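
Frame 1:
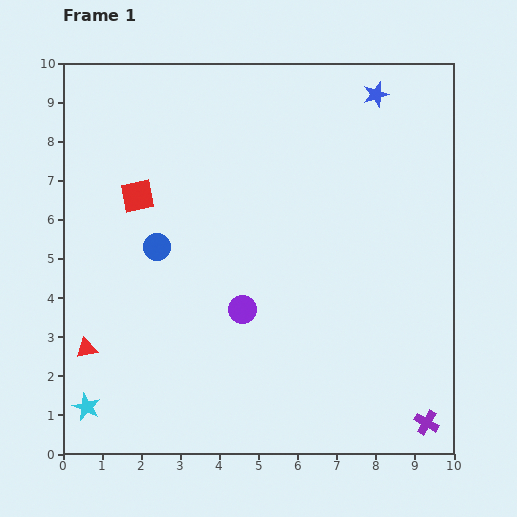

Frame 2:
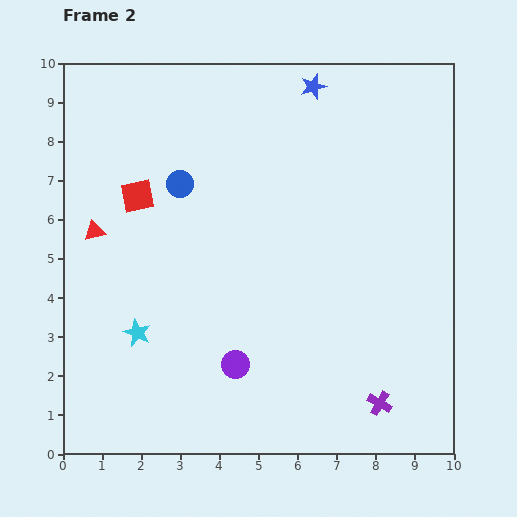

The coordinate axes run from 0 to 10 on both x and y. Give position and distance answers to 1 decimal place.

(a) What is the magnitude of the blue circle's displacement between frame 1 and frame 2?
1.7

The blue circle moved from (2.4, 5.3) to (3.0, 6.9), a distance of √(0.6² + 1.6²) ≈ 1.7.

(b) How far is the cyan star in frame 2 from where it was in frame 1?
2.3

The cyan star moved from (0.6, 1.2) to (1.9, 3.1), a distance of √(1.3² + 1.9²) ≈ 2.3.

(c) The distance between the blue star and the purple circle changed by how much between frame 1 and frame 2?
+0.9

Distance in frame 1: 6.5. Distance in frame 2: 7.4.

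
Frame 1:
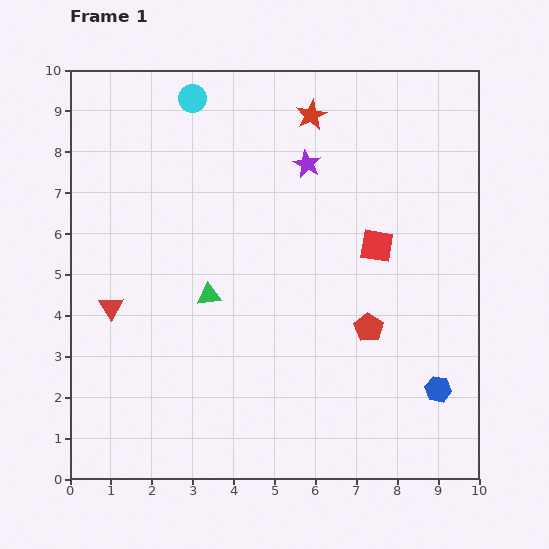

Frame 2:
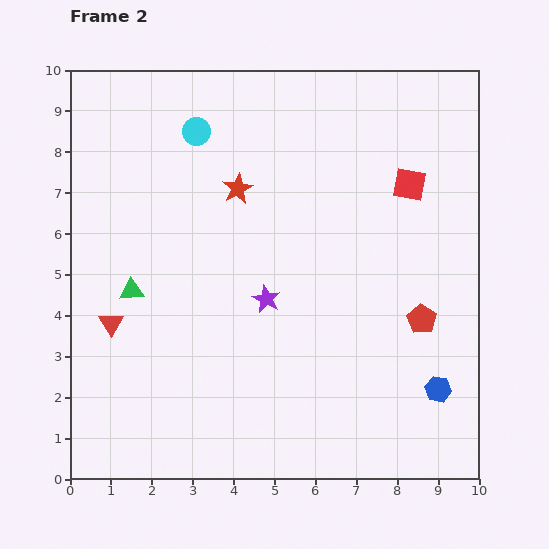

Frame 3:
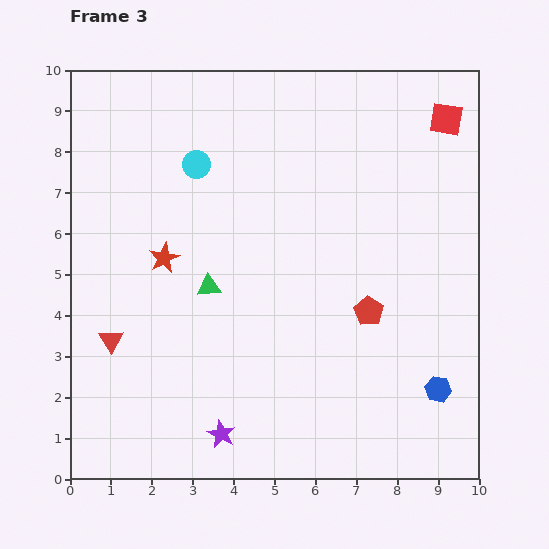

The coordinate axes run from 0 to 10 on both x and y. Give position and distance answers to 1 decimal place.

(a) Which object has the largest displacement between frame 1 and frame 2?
the purple star

(moved 3.4; next 2.5)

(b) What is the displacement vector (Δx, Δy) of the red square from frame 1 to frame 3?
(1.7, 3.1)

The red square was at (7.5, 5.7) in frame 1 and (9.2, 8.8) in frame 3.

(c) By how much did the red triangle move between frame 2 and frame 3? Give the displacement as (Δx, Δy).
(0.0, -0.4)

The red triangle was at (1.0, 3.8) in frame 2 and (1.0, 3.4) in frame 3.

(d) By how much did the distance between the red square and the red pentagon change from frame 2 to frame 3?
+1.8

Distance in frame 2: 3.3. Distance in frame 3: 5.1.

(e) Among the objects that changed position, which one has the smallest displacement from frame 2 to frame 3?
the red triangle

(moved 0.4)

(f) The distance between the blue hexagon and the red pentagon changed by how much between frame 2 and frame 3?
+0.8

Distance in frame 2: 1.7. Distance in frame 3: 2.5.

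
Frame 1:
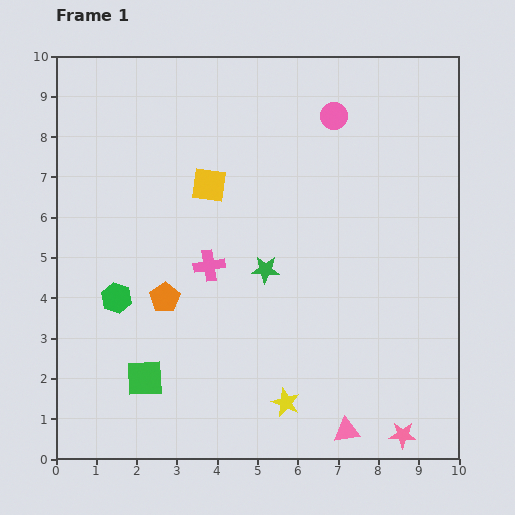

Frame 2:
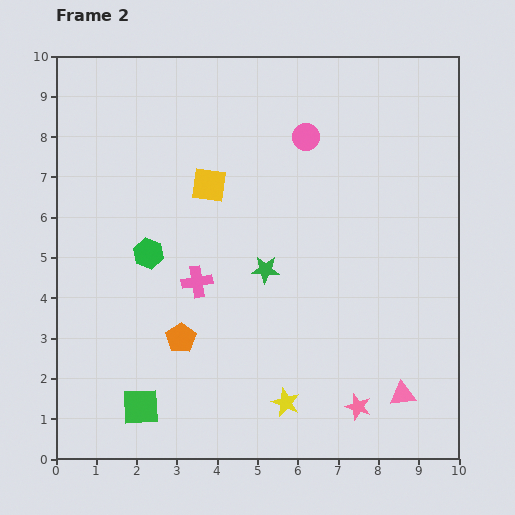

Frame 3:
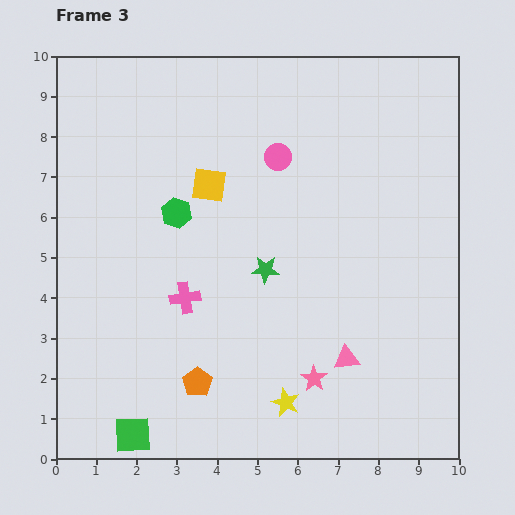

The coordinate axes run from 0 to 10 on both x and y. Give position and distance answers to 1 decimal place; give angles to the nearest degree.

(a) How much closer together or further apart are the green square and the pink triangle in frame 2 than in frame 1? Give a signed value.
+1.3

Distance in frame 1: 5.2. Distance in frame 2: 6.5.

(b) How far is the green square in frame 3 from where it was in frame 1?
1.4

The green square moved from (2.2, 2.0) to (1.9, 0.6), a distance of √(0.3² + 1.4²) ≈ 1.4.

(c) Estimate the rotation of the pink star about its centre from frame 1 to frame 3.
31° clockwise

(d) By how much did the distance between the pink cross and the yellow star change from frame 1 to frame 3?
-0.3

Distance in frame 1: 3.9. Distance in frame 3: 3.6.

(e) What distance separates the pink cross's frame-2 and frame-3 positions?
0.5

The pink cross moved from (3.5, 4.4) to (3.2, 4.0), a distance of √(0.3² + 0.4²) ≈ 0.5.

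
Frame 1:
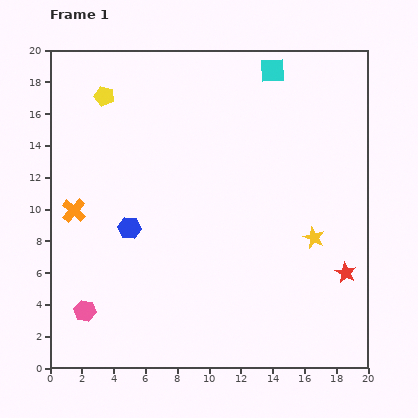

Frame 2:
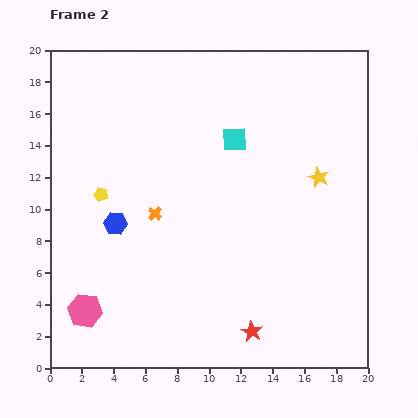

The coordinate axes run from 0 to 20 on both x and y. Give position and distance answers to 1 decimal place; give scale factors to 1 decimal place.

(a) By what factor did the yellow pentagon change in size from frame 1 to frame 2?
0.7×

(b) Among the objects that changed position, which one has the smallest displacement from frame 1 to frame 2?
the blue hexagon

(moved 0.9)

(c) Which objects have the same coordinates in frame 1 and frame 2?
the pink hexagon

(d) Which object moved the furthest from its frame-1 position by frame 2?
the red star

(moved 7.0; next 6.2)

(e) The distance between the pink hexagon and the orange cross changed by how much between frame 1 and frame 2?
+1.2

Distance in frame 1: 6.3. Distance in frame 2: 7.5.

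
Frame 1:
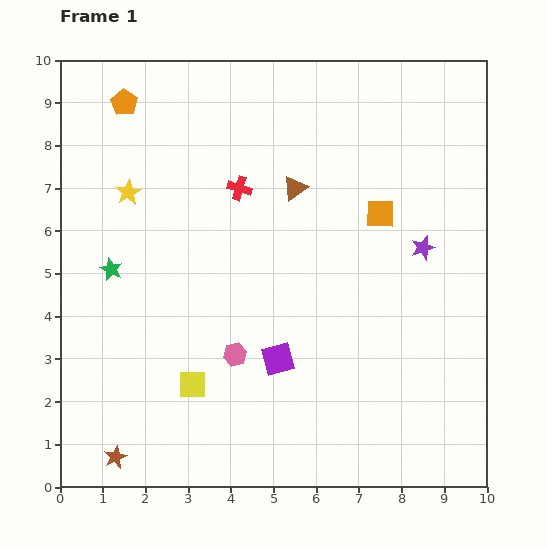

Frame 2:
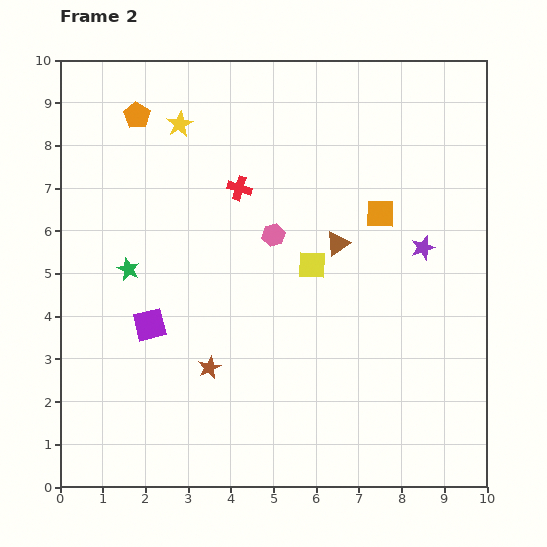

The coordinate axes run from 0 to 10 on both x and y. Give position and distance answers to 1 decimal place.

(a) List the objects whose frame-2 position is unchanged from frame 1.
the red cross, the purple star, the orange square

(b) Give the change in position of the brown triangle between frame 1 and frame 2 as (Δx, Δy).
(1.0, -1.3)

The brown triangle was at (5.5, 7.0) in frame 1 and (6.5, 5.7) in frame 2.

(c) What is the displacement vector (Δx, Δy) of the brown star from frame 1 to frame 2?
(2.2, 2.1)

The brown star was at (1.3, 0.7) in frame 1 and (3.5, 2.8) in frame 2.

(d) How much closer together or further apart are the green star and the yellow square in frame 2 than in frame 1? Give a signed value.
+1.0

Distance in frame 1: 3.3. Distance in frame 2: 4.3.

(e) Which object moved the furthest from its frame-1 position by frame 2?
the yellow square

(moved 4.0; next 3.1)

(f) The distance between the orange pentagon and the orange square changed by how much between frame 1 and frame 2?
-0.4

Distance in frame 1: 6.5. Distance in frame 2: 6.1.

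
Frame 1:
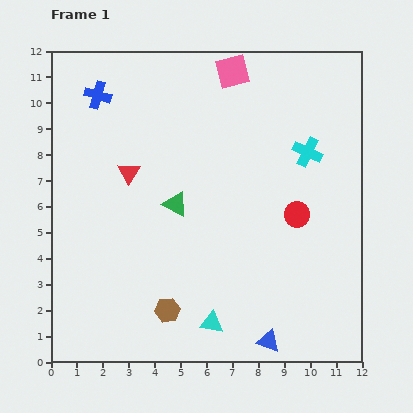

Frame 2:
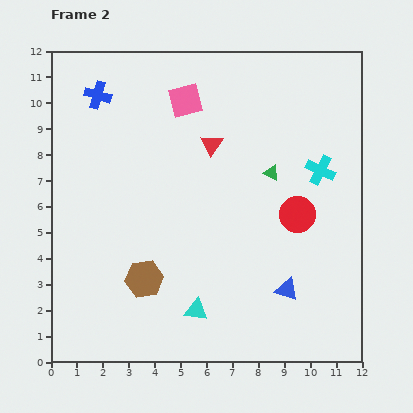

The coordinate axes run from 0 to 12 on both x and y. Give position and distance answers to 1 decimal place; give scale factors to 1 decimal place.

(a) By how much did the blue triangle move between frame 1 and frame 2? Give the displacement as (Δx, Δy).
(0.7, 2.0)

The blue triangle was at (8.4, 0.8) in frame 1 and (9.1, 2.8) in frame 2.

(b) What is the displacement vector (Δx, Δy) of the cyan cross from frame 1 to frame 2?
(0.5, -0.7)

The cyan cross was at (9.9, 8.1) in frame 1 and (10.4, 7.4) in frame 2.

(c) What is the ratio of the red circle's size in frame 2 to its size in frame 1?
1.4×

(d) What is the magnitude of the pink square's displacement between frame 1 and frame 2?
2.1

The pink square moved from (7.0, 11.2) to (5.2, 10.1), a distance of √(1.8² + 1.1²) ≈ 2.1.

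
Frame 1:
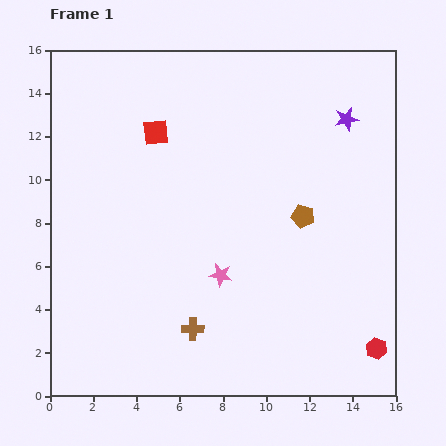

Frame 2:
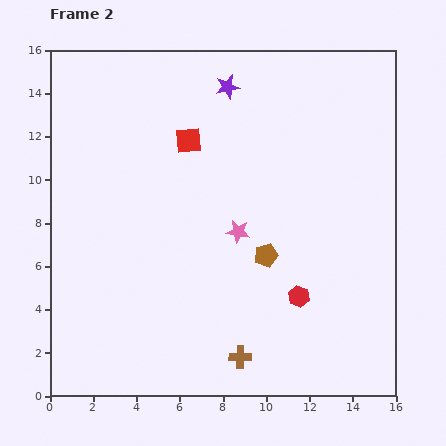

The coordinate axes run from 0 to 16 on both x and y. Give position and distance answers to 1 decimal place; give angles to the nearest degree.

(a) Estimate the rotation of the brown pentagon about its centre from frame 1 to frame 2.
30° counter-clockwise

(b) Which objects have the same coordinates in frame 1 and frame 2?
none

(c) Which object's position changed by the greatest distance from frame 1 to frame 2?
the purple star

(moved 5.7; next 4.3)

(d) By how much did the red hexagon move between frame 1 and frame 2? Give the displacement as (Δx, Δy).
(-3.6, 2.4)

The red hexagon was at (15.1, 2.2) in frame 1 and (11.5, 4.6) in frame 2.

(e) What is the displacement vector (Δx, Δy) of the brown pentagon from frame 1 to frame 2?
(-1.7, -1.8)

The brown pentagon was at (11.7, 8.3) in frame 1 and (10.0, 6.5) in frame 2.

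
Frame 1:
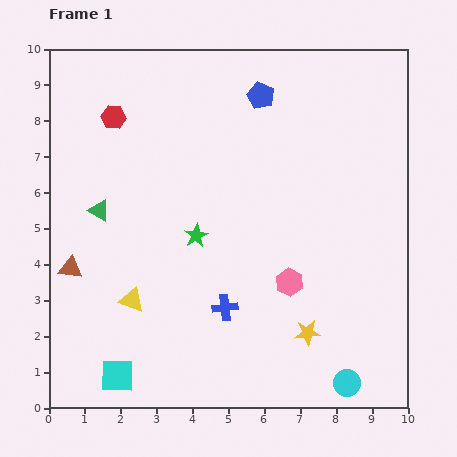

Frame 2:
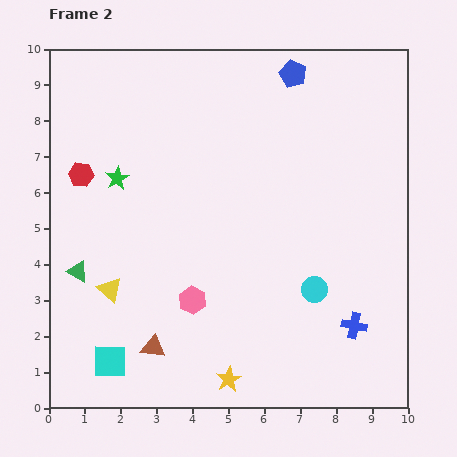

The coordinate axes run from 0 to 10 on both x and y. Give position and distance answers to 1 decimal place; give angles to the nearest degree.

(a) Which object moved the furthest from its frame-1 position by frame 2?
the blue cross

(moved 3.6; next 3.2)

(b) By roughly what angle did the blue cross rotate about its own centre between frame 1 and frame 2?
17° clockwise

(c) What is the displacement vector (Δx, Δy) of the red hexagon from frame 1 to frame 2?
(-0.9, -1.6)

The red hexagon was at (1.8, 8.1) in frame 1 and (0.9, 6.5) in frame 2.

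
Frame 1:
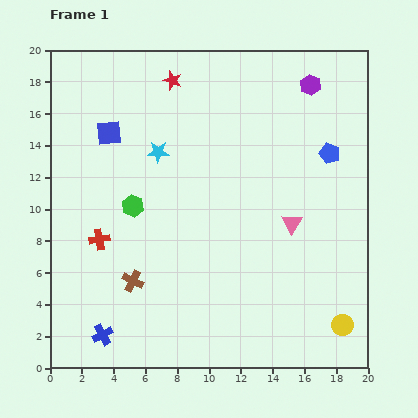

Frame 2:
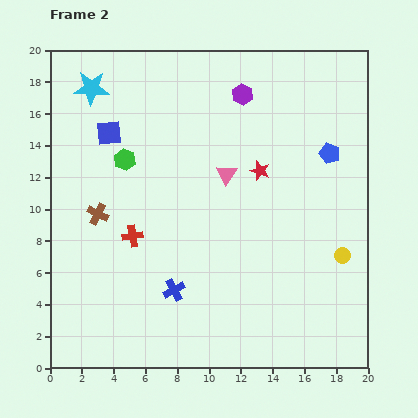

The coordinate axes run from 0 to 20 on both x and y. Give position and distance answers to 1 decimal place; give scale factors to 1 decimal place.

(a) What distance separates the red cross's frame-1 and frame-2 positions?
2.1

The red cross moved from (3.1, 8.1) to (5.2, 8.3), a distance of √(2.1² + 0.2²) ≈ 2.1.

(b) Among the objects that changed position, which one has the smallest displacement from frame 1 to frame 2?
the red cross

(moved 2.1)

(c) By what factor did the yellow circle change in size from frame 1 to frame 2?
0.8×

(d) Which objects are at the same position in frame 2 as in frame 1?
the blue square, the blue pentagon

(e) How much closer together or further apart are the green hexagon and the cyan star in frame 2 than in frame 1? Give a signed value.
+1.2

Distance in frame 1: 3.8. Distance in frame 2: 5.0.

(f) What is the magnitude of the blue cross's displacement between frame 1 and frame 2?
5.3

The blue cross moved from (3.3, 2.1) to (7.8, 4.9), a distance of √(4.5² + 2.8²) ≈ 5.3.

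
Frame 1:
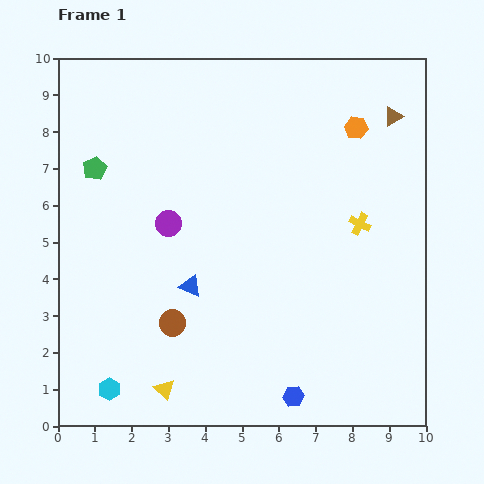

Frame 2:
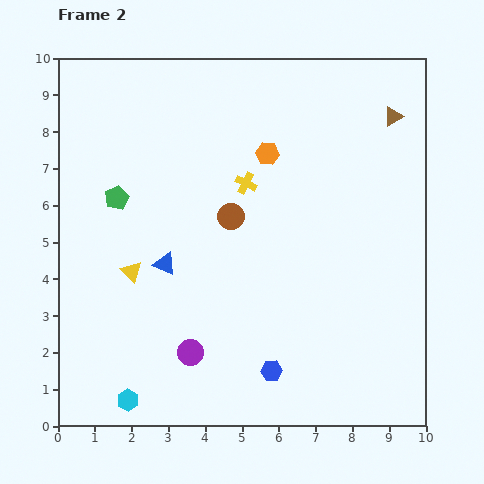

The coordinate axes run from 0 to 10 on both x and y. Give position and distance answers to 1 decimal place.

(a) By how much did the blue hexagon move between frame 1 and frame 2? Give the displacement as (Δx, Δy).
(-0.6, 0.7)

The blue hexagon was at (6.4, 0.8) in frame 1 and (5.8, 1.5) in frame 2.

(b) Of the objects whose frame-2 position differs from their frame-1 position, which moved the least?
the cyan hexagon

(moved 0.6)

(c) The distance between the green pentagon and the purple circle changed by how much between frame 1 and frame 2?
+2.2

Distance in frame 1: 2.5. Distance in frame 2: 4.7.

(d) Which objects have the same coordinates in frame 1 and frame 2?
the brown triangle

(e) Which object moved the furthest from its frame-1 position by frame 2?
the purple circle

(moved 3.6; next 3.3)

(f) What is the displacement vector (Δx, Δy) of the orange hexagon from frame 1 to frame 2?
(-2.4, -0.7)

The orange hexagon was at (8.1, 8.1) in frame 1 and (5.7, 7.4) in frame 2.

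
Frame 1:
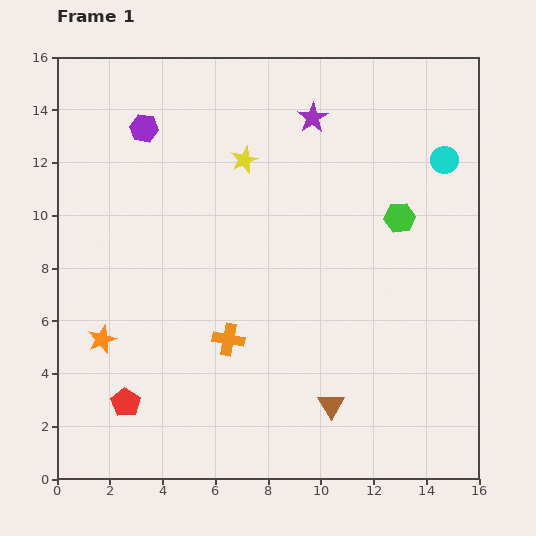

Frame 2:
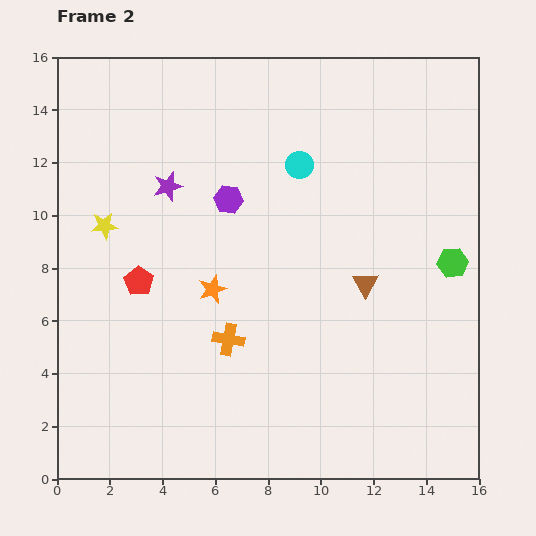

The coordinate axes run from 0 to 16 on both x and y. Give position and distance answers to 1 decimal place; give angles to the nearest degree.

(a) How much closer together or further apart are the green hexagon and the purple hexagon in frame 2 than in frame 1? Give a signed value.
-1.5

Distance in frame 1: 10.3. Distance in frame 2: 8.8.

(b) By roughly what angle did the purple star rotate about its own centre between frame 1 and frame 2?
17° clockwise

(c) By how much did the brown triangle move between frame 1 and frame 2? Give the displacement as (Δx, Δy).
(1.3, 4.6)

The brown triangle was at (10.4, 2.8) in frame 1 and (11.7, 7.4) in frame 2.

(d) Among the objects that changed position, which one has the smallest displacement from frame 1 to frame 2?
the green hexagon

(moved 2.6)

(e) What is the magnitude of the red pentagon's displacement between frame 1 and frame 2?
4.6

The red pentagon moved from (2.6, 2.9) to (3.1, 7.5), a distance of √(0.5² + 4.6²) ≈ 4.6.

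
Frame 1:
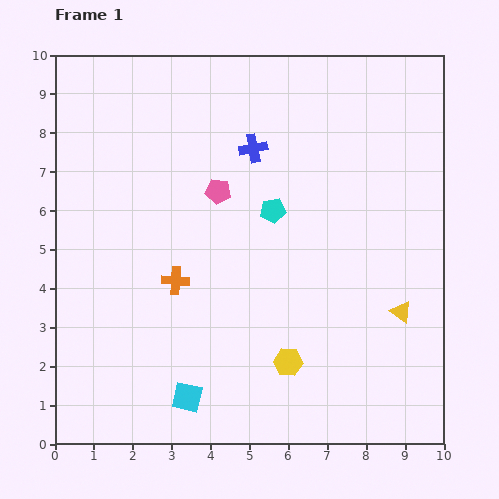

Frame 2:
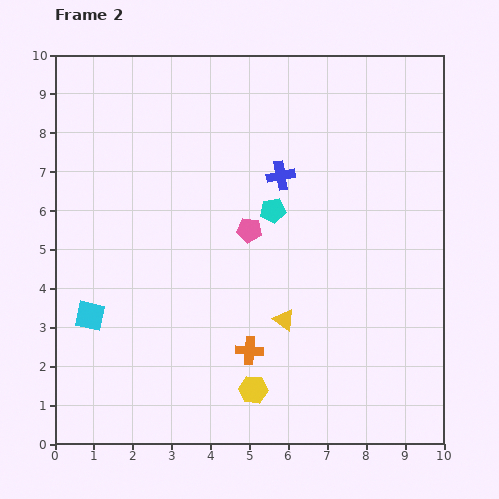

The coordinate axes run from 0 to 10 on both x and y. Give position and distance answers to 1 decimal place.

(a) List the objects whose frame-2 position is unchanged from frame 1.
the cyan pentagon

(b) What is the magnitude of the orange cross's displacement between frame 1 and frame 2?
2.6

The orange cross moved from (3.1, 4.2) to (5.0, 2.4), a distance of √(1.9² + 1.8²) ≈ 2.6.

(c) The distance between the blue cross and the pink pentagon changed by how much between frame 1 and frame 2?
+0.2

Distance in frame 1: 1.4. Distance in frame 2: 1.6.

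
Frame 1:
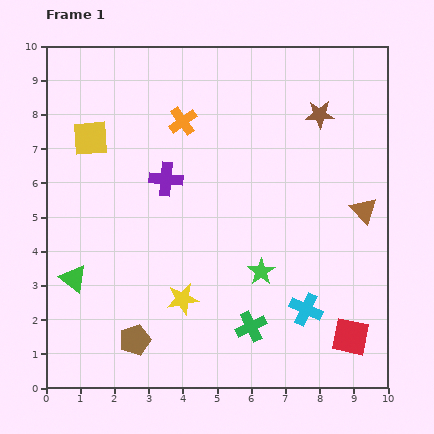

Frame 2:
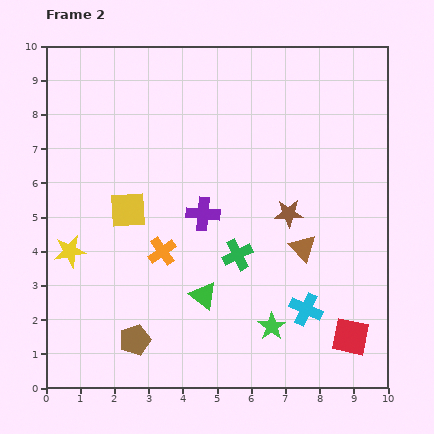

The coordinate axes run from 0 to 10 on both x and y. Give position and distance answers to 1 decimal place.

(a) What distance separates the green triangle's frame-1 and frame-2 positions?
3.8

The green triangle moved from (0.8, 3.2) to (4.6, 2.7), a distance of √(3.8² + 0.5²) ≈ 3.8.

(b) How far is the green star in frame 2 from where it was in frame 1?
1.6

The green star moved from (6.3, 3.4) to (6.6, 1.8), a distance of √(0.3² + 1.6²) ≈ 1.6.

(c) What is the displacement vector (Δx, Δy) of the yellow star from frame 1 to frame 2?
(-3.3, 1.4)

The yellow star was at (4.0, 2.6) in frame 1 and (0.7, 4.0) in frame 2.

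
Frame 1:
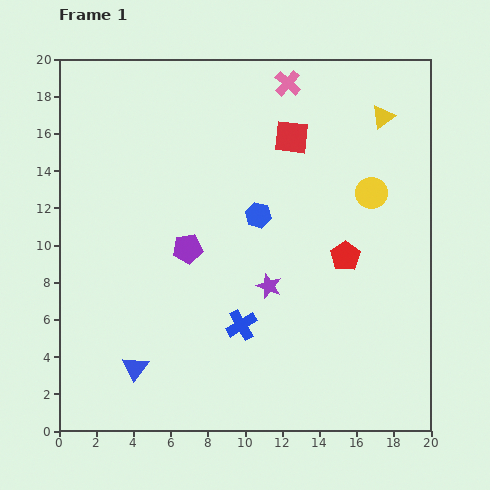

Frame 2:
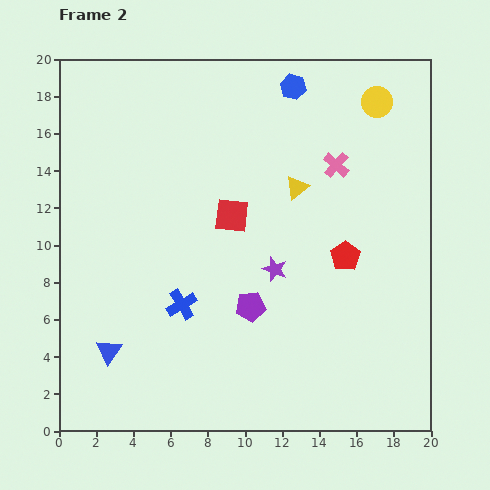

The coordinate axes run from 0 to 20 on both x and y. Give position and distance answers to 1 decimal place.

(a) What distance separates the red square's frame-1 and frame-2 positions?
5.3

The red square moved from (12.5, 15.8) to (9.3, 11.6), a distance of √(3.2² + 4.2²) ≈ 5.3.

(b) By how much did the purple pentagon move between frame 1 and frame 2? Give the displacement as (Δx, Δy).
(3.4, -3.1)

The purple pentagon was at (6.9, 9.8) in frame 1 and (10.3, 6.7) in frame 2.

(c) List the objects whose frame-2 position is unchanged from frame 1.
the red pentagon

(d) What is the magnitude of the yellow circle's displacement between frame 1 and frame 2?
4.9

The yellow circle moved from (16.8, 12.8) to (17.1, 17.7), a distance of √(0.3² + 4.9²) ≈ 4.9.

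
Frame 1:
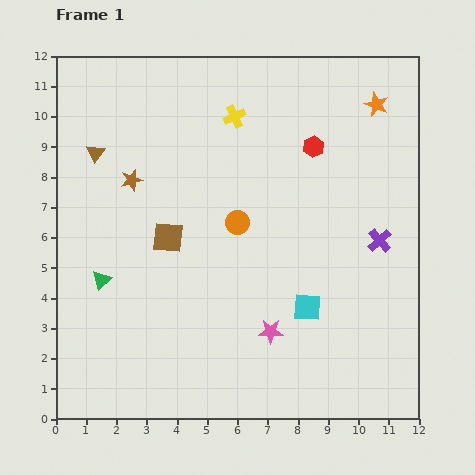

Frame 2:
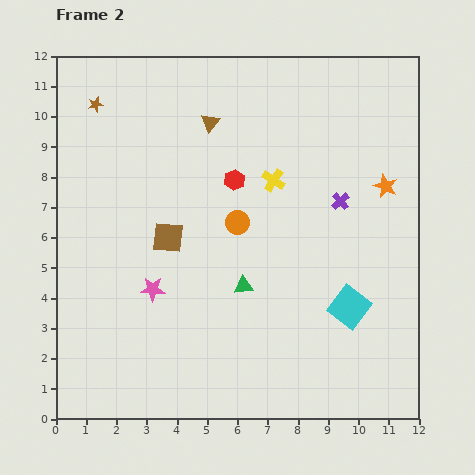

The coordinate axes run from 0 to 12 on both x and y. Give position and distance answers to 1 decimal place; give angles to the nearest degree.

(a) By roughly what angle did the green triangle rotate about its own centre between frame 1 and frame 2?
40° clockwise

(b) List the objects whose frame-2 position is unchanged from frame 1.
the orange circle, the brown square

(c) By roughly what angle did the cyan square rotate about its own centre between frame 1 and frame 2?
33° clockwise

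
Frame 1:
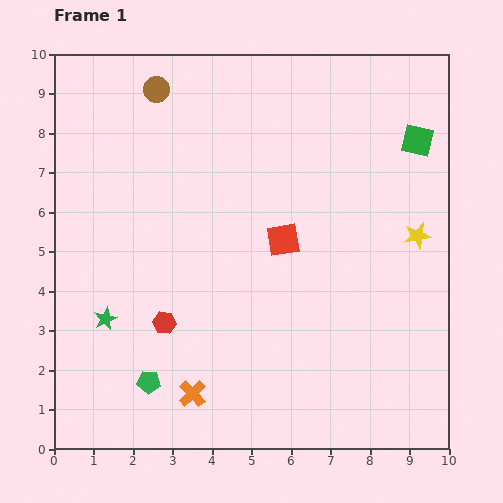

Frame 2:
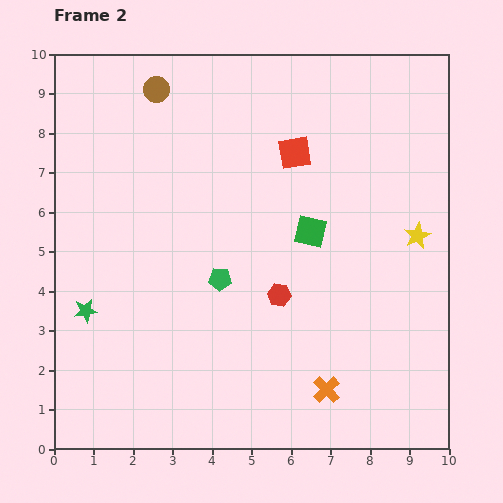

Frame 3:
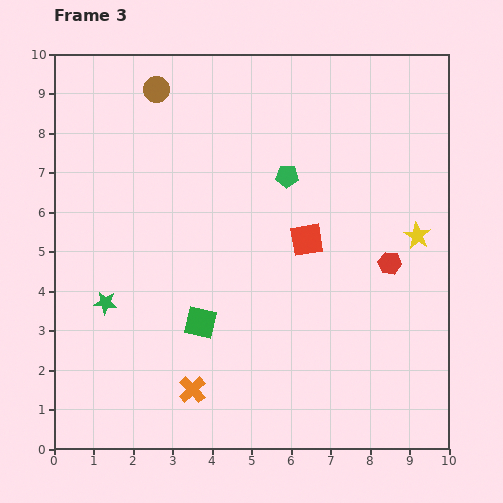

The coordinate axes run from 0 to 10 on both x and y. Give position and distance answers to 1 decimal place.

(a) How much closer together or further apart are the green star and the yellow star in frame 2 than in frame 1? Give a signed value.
+0.4

Distance in frame 1: 8.2. Distance in frame 2: 8.6.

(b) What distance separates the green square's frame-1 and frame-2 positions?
3.5

The green square moved from (9.2, 7.8) to (6.5, 5.5), a distance of √(2.7² + 2.3²) ≈ 3.5.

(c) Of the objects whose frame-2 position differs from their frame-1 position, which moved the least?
the green star

(moved 0.5)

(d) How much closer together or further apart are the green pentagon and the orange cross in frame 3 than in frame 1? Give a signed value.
+4.8

Distance in frame 1: 1.1. Distance in frame 3: 5.9.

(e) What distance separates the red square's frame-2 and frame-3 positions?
2.2

The red square moved from (6.1, 7.5) to (6.4, 5.3), a distance of √(0.3² + 2.2²) ≈ 2.2.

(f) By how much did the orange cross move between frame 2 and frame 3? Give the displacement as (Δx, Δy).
(-3.4, 0.0)

The orange cross was at (6.9, 1.5) in frame 2 and (3.5, 1.5) in frame 3.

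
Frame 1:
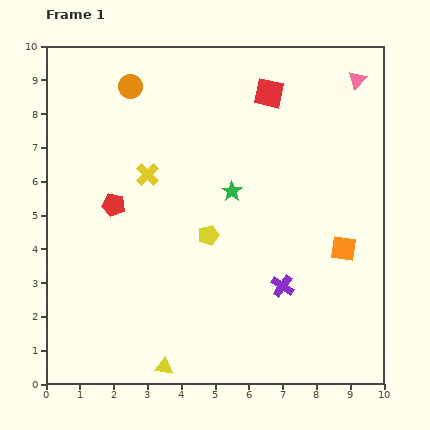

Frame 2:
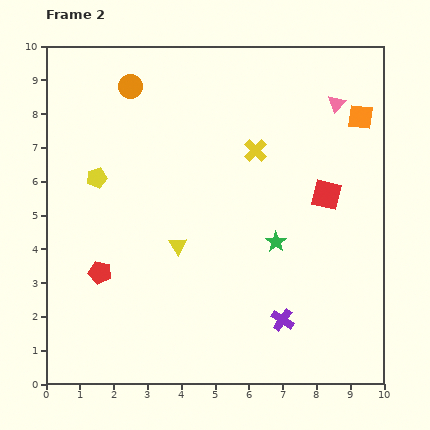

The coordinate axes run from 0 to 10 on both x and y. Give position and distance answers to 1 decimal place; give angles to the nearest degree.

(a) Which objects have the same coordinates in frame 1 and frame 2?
the orange circle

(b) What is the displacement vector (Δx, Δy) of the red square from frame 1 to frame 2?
(1.7, -3.0)

The red square was at (6.6, 8.6) in frame 1 and (8.3, 5.6) in frame 2.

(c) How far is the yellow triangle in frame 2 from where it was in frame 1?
3.6

The yellow triangle moved from (3.5, 0.5) to (3.9, 4.1), a distance of √(0.4² + 3.6²) ≈ 3.6.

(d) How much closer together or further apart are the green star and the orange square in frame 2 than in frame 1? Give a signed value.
+0.8

Distance in frame 1: 3.7. Distance in frame 2: 4.5.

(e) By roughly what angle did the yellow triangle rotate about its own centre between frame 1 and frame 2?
46° clockwise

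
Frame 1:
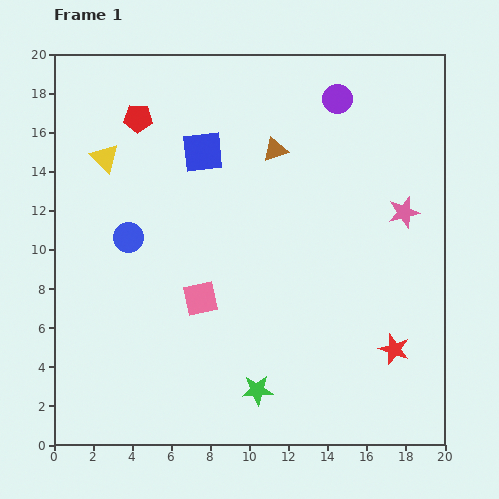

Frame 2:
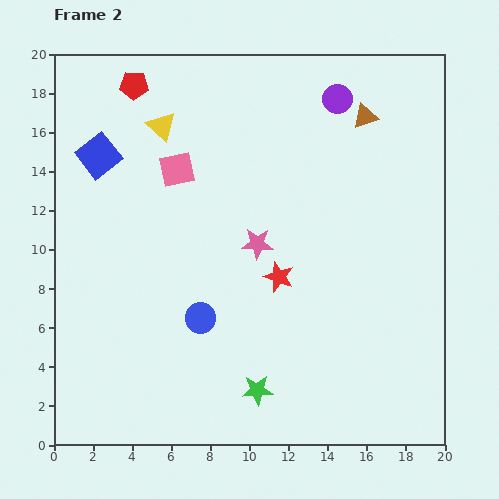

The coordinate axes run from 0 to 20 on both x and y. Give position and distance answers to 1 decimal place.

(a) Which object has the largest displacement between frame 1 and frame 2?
the pink star

(moved 7.7; next 7.0)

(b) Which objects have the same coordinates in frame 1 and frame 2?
the green star, the purple circle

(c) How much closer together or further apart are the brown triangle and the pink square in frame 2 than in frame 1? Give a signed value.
+1.5

Distance in frame 1: 8.5. Distance in frame 2: 10.0.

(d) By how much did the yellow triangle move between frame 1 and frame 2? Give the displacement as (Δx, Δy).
(2.9, 1.6)

The yellow triangle was at (2.6, 14.7) in frame 1 and (5.5, 16.3) in frame 2.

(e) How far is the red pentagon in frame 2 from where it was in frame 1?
1.7

The red pentagon moved from (4.3, 16.7) to (4.1, 18.4), a distance of √(0.2² + 1.7²) ≈ 1.7.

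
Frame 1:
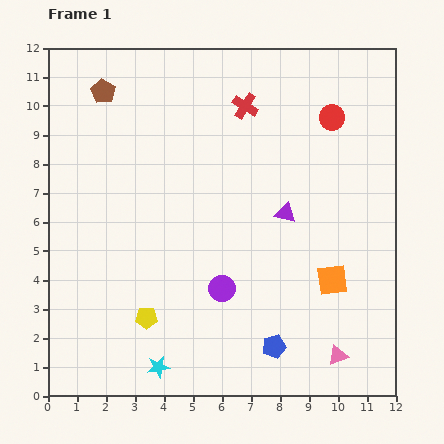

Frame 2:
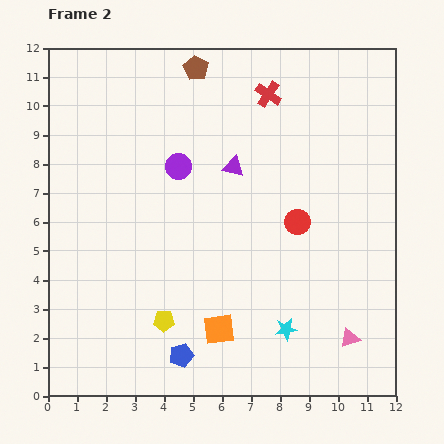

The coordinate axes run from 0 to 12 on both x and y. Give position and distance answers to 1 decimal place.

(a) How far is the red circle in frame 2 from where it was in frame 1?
3.8

The red circle moved from (9.8, 9.6) to (8.6, 6.0), a distance of √(1.2² + 3.6²) ≈ 3.8.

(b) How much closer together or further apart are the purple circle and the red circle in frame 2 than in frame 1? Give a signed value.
-2.5

Distance in frame 1: 7.0. Distance in frame 2: 4.5.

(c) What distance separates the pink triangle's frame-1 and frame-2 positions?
0.7

The pink triangle moved from (10.0, 1.4) to (10.4, 2.0), a distance of √(0.4² + 0.6²) ≈ 0.7.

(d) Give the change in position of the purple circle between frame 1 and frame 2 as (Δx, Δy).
(-1.5, 4.2)

The purple circle was at (6.0, 3.7) in frame 1 and (4.5, 7.9) in frame 2.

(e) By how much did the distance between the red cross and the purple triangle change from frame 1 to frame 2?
-1.2

Distance in frame 1: 4.0. Distance in frame 2: 2.8.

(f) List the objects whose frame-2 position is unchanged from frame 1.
none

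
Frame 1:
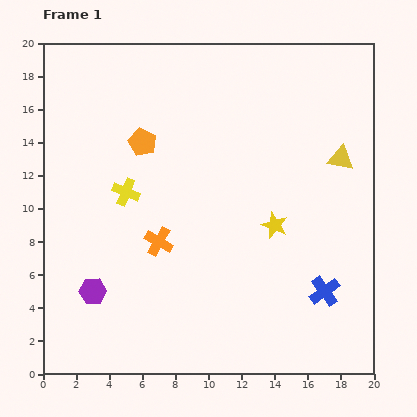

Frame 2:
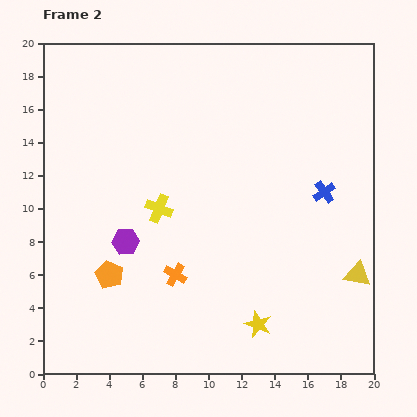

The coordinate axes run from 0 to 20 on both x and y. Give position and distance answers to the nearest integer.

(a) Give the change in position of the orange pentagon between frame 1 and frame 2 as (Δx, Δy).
(-2, -8)

The orange pentagon was at (6, 14) in frame 1 and (4, 6) in frame 2.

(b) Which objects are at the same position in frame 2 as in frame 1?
none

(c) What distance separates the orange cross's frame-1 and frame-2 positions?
2

The orange cross moved from (7, 8) to (8, 6), a distance of √(1² + 2²) ≈ 2.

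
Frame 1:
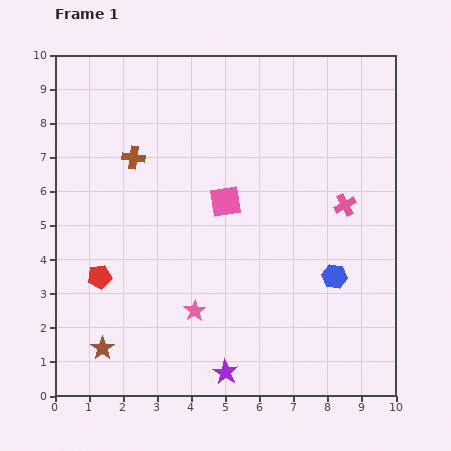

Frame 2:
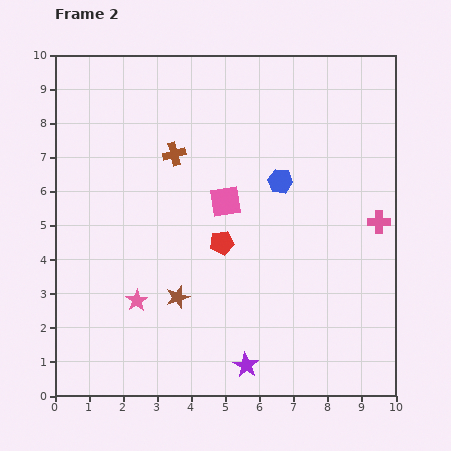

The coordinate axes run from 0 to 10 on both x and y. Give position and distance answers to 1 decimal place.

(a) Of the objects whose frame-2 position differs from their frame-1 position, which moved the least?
the purple star

(moved 0.6)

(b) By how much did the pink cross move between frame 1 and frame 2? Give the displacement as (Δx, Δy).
(1.0, -0.5)

The pink cross was at (8.5, 5.6) in frame 1 and (9.5, 5.1) in frame 2.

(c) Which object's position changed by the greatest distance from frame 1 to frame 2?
the red pentagon

(moved 3.7; next 3.2)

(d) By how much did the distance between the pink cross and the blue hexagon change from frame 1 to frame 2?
+1.0

Distance in frame 1: 2.1. Distance in frame 2: 3.1.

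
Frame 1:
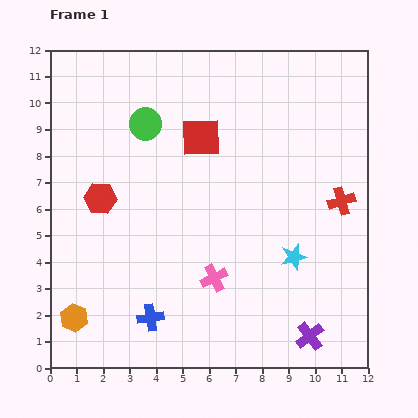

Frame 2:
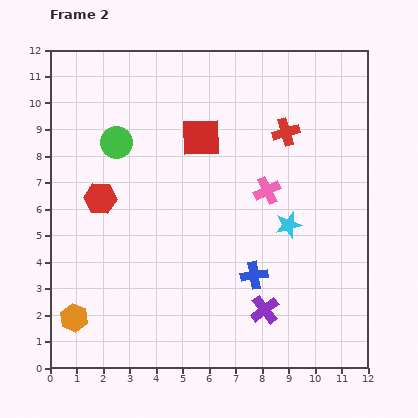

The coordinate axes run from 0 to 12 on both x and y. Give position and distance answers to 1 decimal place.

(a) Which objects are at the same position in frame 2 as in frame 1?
the red hexagon, the red square, the orange hexagon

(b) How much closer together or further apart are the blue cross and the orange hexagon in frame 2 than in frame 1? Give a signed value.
+4.1

Distance in frame 1: 2.9. Distance in frame 2: 7.0.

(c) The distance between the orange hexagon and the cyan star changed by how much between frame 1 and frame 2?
+0.2

Distance in frame 1: 8.6. Distance in frame 2: 8.8.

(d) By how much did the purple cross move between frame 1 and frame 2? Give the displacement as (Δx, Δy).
(-1.7, 1.0)

The purple cross was at (9.8, 1.2) in frame 1 and (8.1, 2.2) in frame 2.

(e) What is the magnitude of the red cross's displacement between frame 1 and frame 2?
3.3

The red cross moved from (11.0, 6.3) to (8.9, 8.9), a distance of √(2.1² + 2.6²) ≈ 3.3.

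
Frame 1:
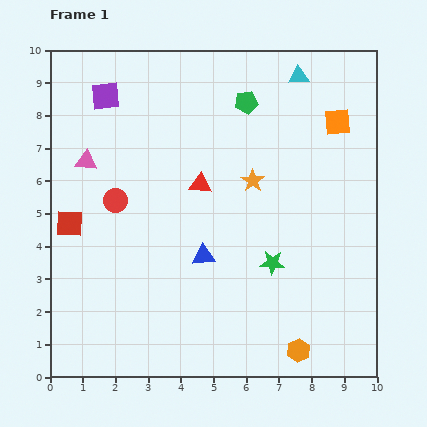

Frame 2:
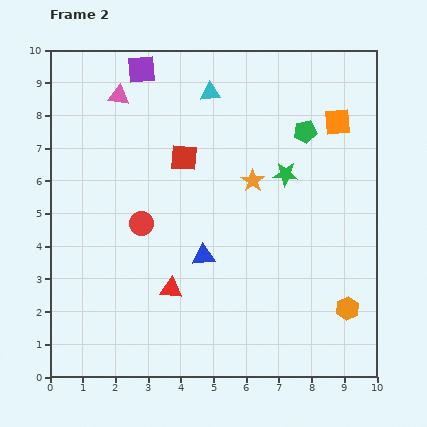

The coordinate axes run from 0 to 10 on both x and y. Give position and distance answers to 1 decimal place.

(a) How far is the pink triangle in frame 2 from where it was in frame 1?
2.2

The pink triangle moved from (1.1, 6.6) to (2.1, 8.6), a distance of √(1.0² + 2.0²) ≈ 2.2.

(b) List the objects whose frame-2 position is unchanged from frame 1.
the orange star, the blue triangle, the orange square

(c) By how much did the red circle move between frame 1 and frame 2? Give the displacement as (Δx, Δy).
(0.8, -0.7)

The red circle was at (2.0, 5.4) in frame 1 and (2.8, 4.7) in frame 2.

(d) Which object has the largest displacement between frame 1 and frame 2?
the red square

(moved 4.0; next 3.3)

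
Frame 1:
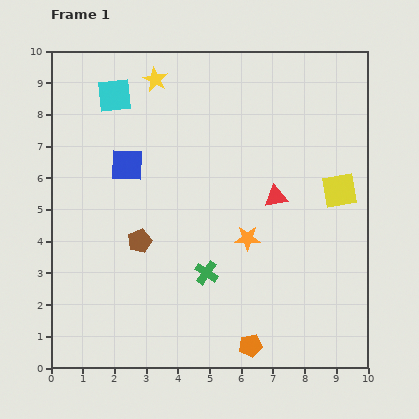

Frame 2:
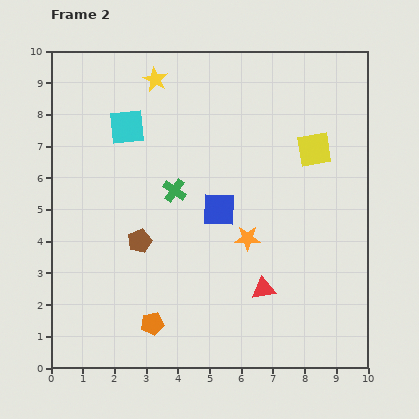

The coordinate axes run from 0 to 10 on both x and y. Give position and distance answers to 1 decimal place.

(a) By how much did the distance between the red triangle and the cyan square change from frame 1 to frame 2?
+0.7

Distance in frame 1: 6.0. Distance in frame 2: 6.7.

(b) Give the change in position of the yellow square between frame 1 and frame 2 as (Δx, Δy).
(-0.8, 1.3)

The yellow square was at (9.1, 5.6) in frame 1 and (8.3, 6.9) in frame 2.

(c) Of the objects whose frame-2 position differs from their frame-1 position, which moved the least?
the cyan square

(moved 1.1)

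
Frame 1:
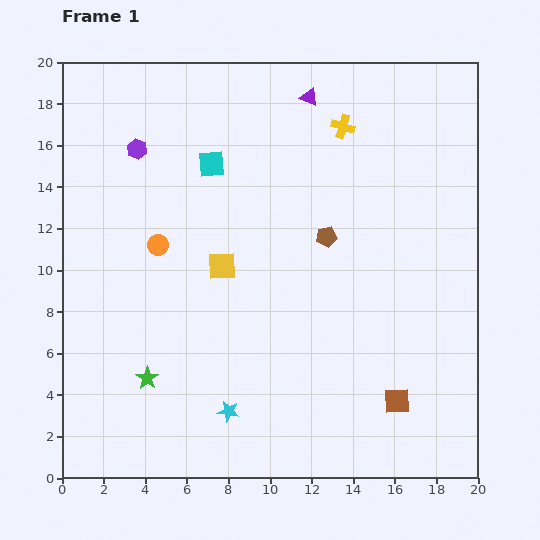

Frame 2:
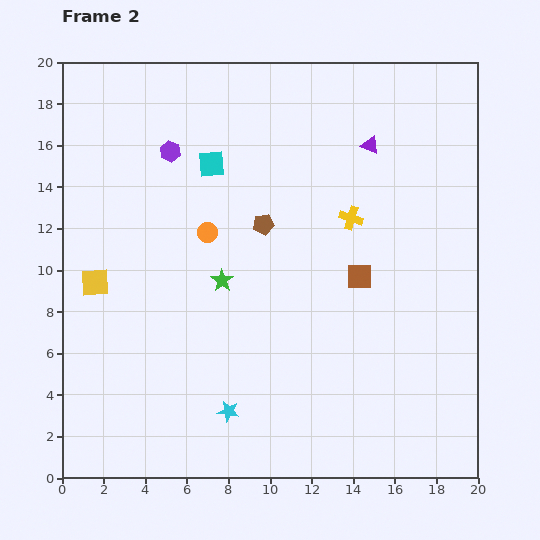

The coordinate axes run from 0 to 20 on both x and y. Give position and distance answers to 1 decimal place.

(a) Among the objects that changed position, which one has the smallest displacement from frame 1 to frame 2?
the purple hexagon

(moved 1.6)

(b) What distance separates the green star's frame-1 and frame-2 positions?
5.9

The green star moved from (4.1, 4.8) to (7.7, 9.5), a distance of √(3.6² + 4.7²) ≈ 5.9.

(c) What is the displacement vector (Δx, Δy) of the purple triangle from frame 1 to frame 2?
(2.9, -2.3)

The purple triangle was at (11.9, 18.3) in frame 1 and (14.8, 16.0) in frame 2.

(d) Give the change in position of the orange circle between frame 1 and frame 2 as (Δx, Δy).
(2.4, 0.6)

The orange circle was at (4.6, 11.2) in frame 1 and (7.0, 11.8) in frame 2.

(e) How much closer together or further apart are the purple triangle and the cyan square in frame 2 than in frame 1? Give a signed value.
+2.0

Distance in frame 1: 5.7. Distance in frame 2: 7.7.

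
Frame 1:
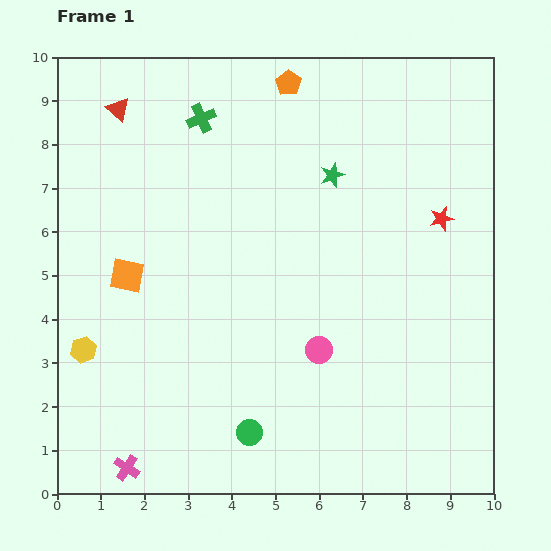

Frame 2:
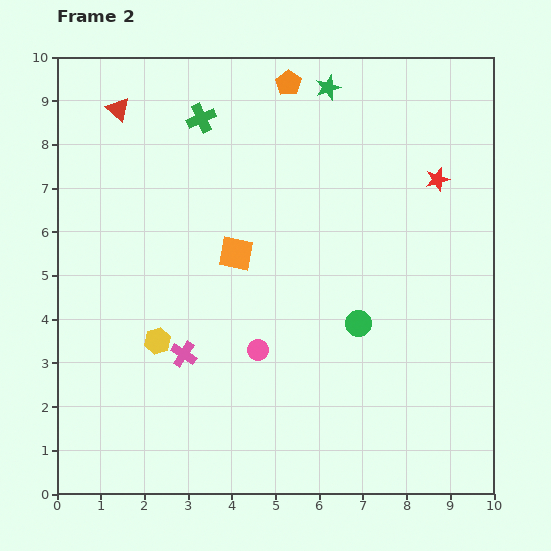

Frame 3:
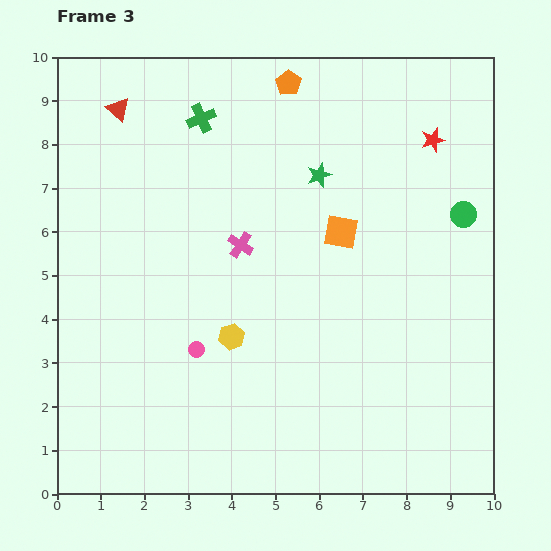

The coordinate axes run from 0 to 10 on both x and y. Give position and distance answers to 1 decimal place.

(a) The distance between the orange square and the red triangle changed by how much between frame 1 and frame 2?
+0.5

Distance in frame 1: 3.8. Distance in frame 2: 4.3.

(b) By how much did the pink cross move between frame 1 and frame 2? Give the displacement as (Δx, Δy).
(1.3, 2.6)

The pink cross was at (1.6, 0.6) in frame 1 and (2.9, 3.2) in frame 2.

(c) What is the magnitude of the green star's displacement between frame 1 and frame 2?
2.0

The green star moved from (6.3, 7.3) to (6.2, 9.3), a distance of √(0.1² + 2.0²) ≈ 2.0.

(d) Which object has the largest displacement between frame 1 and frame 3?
the green circle

(moved 7.0; next 5.7)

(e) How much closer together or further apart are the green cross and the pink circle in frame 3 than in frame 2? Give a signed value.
-0.2

Distance in frame 2: 5.5. Distance in frame 3: 5.3.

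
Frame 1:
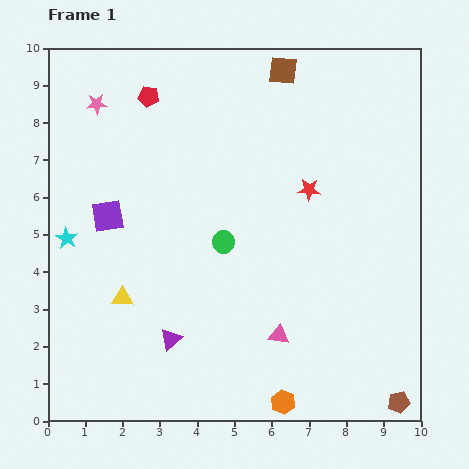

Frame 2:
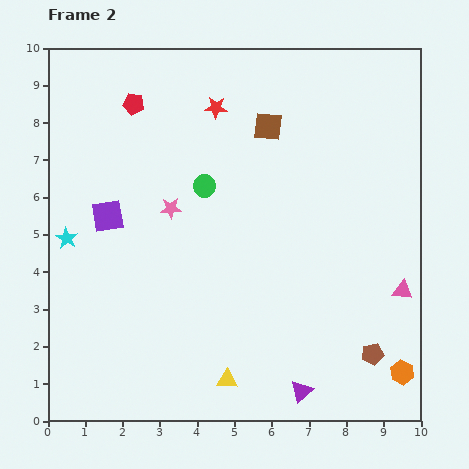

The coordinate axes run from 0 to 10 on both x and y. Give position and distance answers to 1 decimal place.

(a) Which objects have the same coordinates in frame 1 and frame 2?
the purple square, the cyan star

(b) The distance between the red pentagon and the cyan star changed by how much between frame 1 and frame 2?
-0.4

Distance in frame 1: 4.4. Distance in frame 2: 4.0.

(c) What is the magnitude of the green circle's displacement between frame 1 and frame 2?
1.6

The green circle moved from (4.7, 4.8) to (4.2, 6.3), a distance of √(0.5² + 1.5²) ≈ 1.6.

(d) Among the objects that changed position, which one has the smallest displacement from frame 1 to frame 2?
the red pentagon

(moved 0.4)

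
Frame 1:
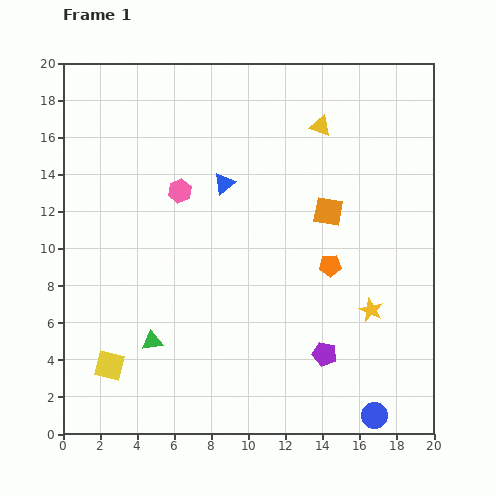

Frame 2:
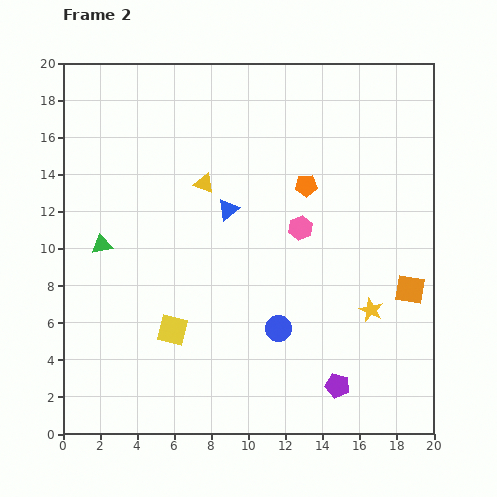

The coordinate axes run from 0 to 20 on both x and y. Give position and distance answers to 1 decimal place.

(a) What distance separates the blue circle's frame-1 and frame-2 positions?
7.0

The blue circle moved from (16.8, 1.0) to (11.6, 5.7), a distance of √(5.2² + 4.7²) ≈ 7.0.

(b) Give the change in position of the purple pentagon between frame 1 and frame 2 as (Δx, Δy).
(0.7, -1.7)

The purple pentagon was at (14.1, 4.3) in frame 1 and (14.8, 2.6) in frame 2.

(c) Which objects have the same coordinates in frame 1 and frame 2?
the yellow star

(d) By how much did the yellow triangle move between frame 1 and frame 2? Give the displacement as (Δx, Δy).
(-6.3, -3.1)

The yellow triangle was at (13.9, 16.6) in frame 1 and (7.6, 13.5) in frame 2.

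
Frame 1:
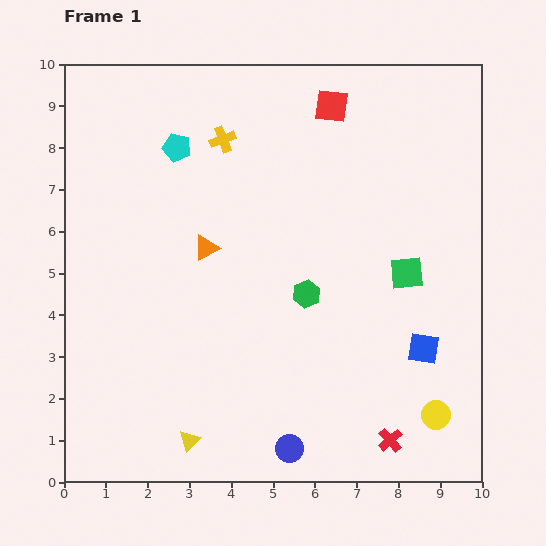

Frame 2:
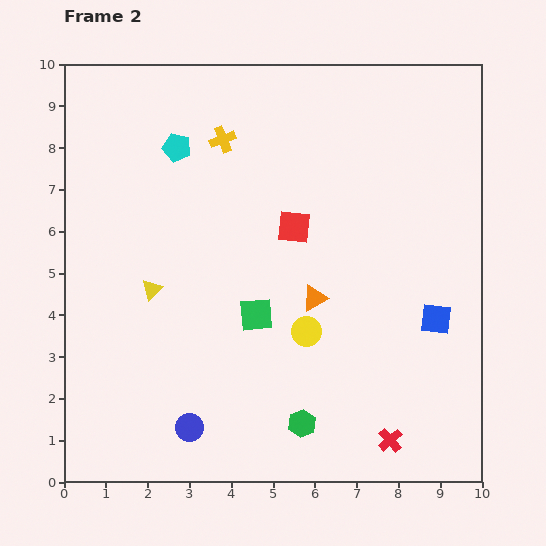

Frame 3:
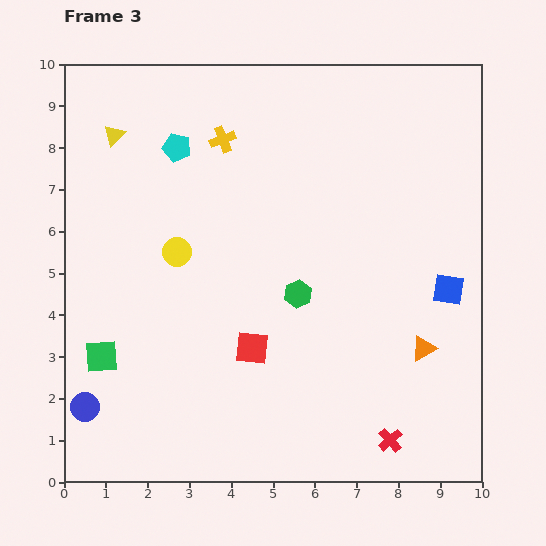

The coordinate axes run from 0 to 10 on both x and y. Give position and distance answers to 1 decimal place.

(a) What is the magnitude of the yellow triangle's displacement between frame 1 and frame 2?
3.7

The yellow triangle moved from (3.0, 1.0) to (2.1, 4.6), a distance of √(0.9² + 3.6²) ≈ 3.7.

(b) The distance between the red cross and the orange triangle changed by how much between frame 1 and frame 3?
-4.1

Distance in frame 1: 6.4. Distance in frame 3: 2.3.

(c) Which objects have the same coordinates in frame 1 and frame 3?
the cyan pentagon, the red cross, the yellow cross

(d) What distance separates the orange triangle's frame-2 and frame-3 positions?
2.9

The orange triangle moved from (6.0, 4.4) to (8.6, 3.2), a distance of √(2.6² + 1.2²) ≈ 2.9.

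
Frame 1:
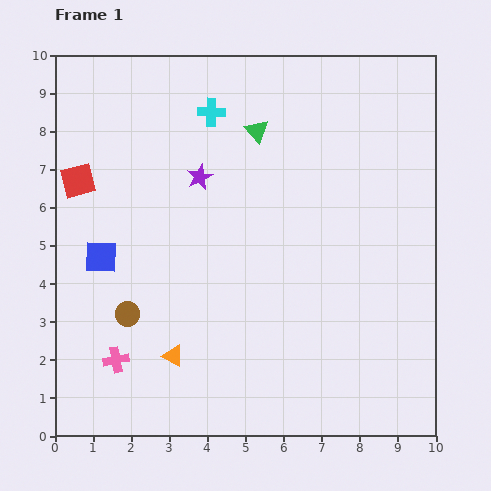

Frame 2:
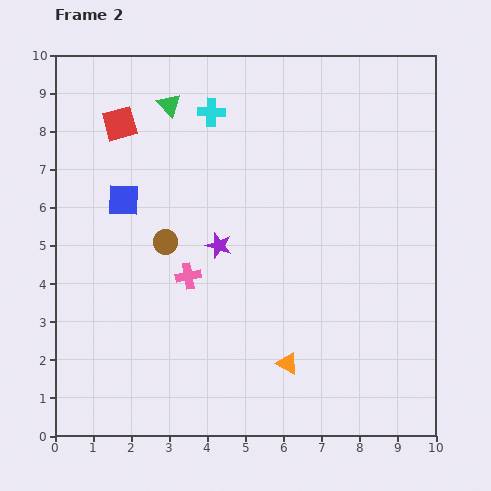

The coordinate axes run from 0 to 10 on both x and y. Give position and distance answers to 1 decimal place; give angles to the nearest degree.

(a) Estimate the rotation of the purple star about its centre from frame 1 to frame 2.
29° counter-clockwise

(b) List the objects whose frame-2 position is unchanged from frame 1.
the cyan cross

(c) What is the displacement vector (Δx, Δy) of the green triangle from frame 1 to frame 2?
(-2.3, 0.7)

The green triangle was at (5.3, 8.0) in frame 1 and (3.0, 8.7) in frame 2.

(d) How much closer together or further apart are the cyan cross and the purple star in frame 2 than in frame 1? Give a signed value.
+1.8

Distance in frame 1: 1.7. Distance in frame 2: 3.5.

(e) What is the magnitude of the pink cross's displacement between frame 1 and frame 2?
2.9

The pink cross moved from (1.6, 2.0) to (3.5, 4.2), a distance of √(1.9² + 2.2²) ≈ 2.9.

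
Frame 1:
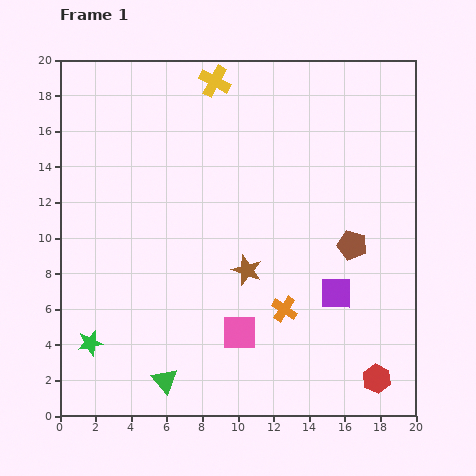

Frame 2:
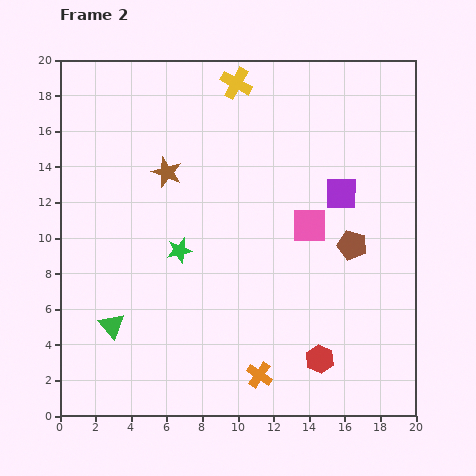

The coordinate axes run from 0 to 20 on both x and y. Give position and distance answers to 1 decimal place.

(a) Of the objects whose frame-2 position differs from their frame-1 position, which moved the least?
the yellow cross

(moved 1.2)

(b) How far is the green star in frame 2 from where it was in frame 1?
7.2

The green star moved from (1.7, 4.1) to (6.7, 9.3), a distance of √(5.0² + 5.2²) ≈ 7.2.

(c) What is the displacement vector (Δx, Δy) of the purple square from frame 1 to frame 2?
(0.3, 5.6)

The purple square was at (15.5, 6.9) in frame 1 and (15.8, 12.5) in frame 2.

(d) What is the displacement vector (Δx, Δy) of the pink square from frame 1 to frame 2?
(3.9, 6.0)

The pink square was at (10.1, 4.7) in frame 1 and (14.0, 10.7) in frame 2.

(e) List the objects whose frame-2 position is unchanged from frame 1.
the brown pentagon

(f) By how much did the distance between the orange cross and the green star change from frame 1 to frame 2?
-2.8

Distance in frame 1: 11.1. Distance in frame 2: 8.3.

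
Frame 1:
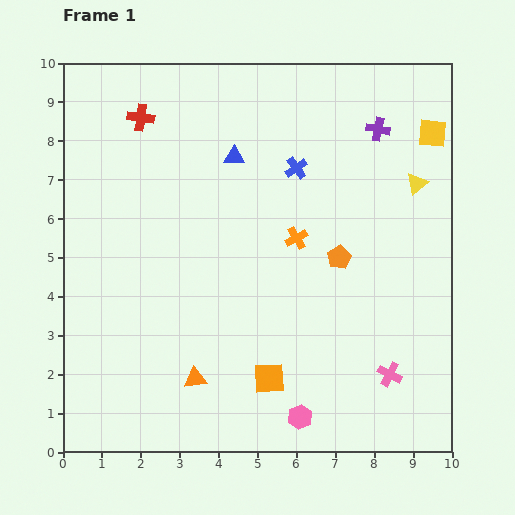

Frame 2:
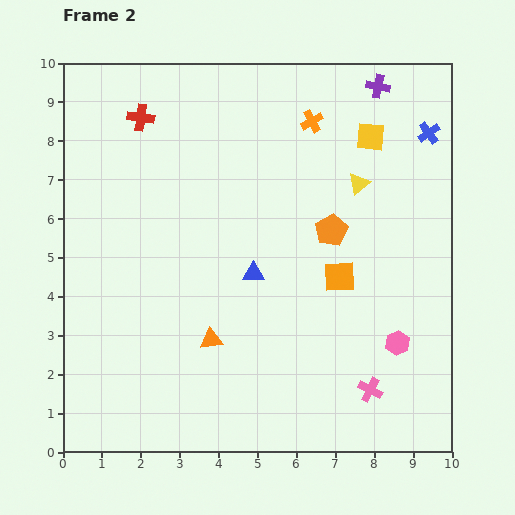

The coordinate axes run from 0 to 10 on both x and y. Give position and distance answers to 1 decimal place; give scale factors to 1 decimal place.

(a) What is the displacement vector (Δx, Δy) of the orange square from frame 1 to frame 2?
(1.8, 2.6)

The orange square was at (5.3, 1.9) in frame 1 and (7.1, 4.5) in frame 2.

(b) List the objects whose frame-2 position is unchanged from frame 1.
the red cross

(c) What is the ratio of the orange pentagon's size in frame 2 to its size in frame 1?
1.3×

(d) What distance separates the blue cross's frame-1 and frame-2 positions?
3.5

The blue cross moved from (6.0, 7.3) to (9.4, 8.2), a distance of √(3.4² + 0.9²) ≈ 3.5.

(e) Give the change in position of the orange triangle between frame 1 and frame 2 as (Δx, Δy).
(0.4, 1.0)

The orange triangle was at (3.4, 1.9) in frame 1 and (3.8, 2.9) in frame 2.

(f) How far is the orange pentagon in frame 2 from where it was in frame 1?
0.7

The orange pentagon moved from (7.1, 5.0) to (6.9, 5.7), a distance of √(0.2² + 0.7²) ≈ 0.7.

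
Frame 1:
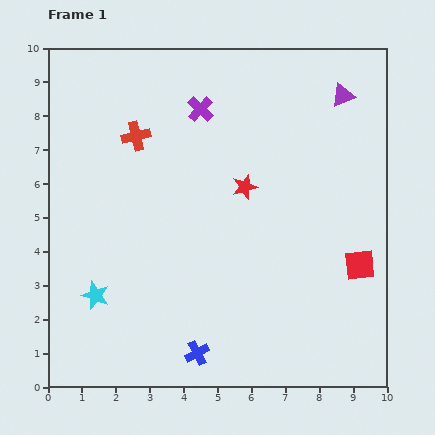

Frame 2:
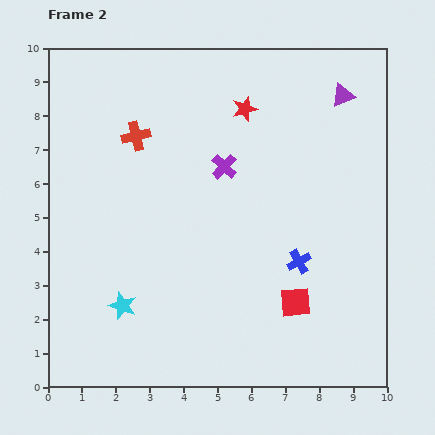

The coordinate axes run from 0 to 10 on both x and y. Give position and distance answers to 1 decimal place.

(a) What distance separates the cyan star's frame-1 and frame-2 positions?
0.9

The cyan star moved from (1.4, 2.7) to (2.2, 2.4), a distance of √(0.8² + 0.3²) ≈ 0.9.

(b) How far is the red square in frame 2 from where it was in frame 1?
2.2

The red square moved from (9.2, 3.6) to (7.3, 2.5), a distance of √(1.9² + 1.1²) ≈ 2.2.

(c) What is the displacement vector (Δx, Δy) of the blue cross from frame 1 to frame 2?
(3.0, 2.7)

The blue cross was at (4.4, 1.0) in frame 1 and (7.4, 3.7) in frame 2.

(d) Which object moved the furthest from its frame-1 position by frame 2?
the blue cross

(moved 4.0; next 2.3)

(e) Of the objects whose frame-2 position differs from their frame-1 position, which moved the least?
the cyan star

(moved 0.9)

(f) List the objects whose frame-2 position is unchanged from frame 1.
the purple triangle, the red cross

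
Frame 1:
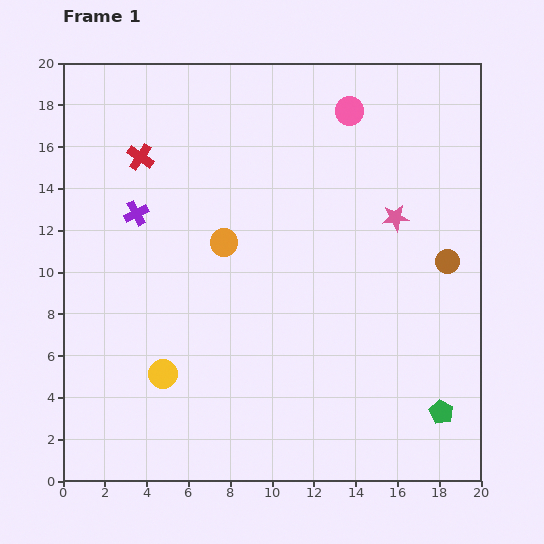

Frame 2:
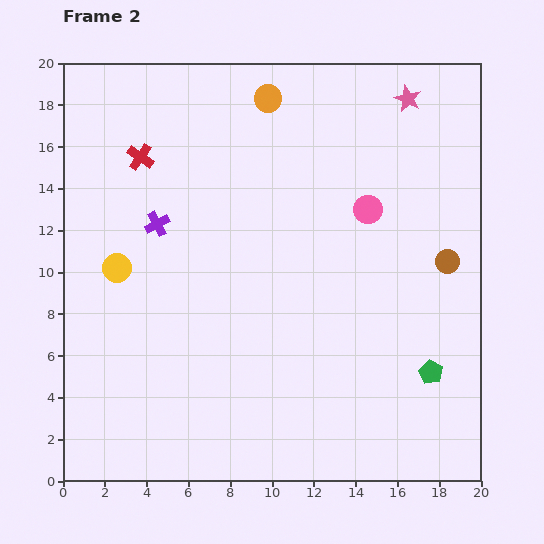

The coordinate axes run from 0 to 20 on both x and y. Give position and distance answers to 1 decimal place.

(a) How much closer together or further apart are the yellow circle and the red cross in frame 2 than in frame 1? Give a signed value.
-5.1

Distance in frame 1: 10.5. Distance in frame 2: 5.4.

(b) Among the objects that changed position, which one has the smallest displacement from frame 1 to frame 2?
the purple cross

(moved 1.1)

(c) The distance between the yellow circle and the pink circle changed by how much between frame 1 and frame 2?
-3.1

Distance in frame 1: 15.4. Distance in frame 2: 12.3.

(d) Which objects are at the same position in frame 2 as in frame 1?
the brown circle, the red cross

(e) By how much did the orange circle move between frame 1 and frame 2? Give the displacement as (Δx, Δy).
(2.1, 6.9)

The orange circle was at (7.7, 11.4) in frame 1 and (9.8, 18.3) in frame 2.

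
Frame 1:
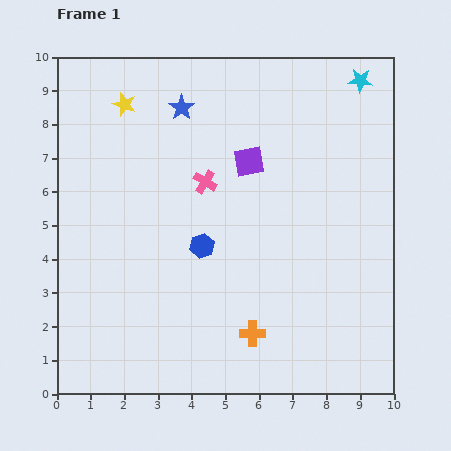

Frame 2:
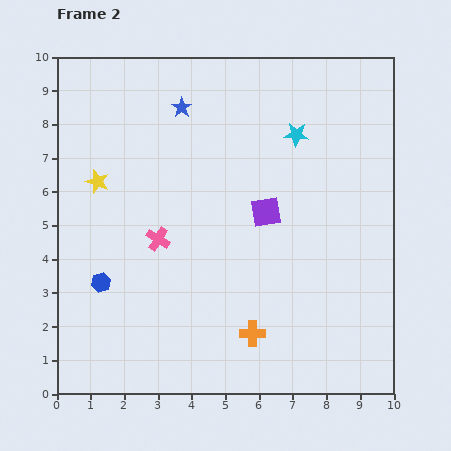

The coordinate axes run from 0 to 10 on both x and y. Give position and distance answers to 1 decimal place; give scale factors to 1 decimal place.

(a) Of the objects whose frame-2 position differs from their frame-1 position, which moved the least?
the purple square

(moved 1.6)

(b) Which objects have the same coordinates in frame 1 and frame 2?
the orange cross, the blue star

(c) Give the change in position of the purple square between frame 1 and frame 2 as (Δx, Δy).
(0.5, -1.5)

The purple square was at (5.7, 6.9) in frame 1 and (6.2, 5.4) in frame 2.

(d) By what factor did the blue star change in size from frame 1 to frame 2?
0.8×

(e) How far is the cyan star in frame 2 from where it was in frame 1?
2.5

The cyan star moved from (9.0, 9.3) to (7.1, 7.7), a distance of √(1.9² + 1.6²) ≈ 2.5.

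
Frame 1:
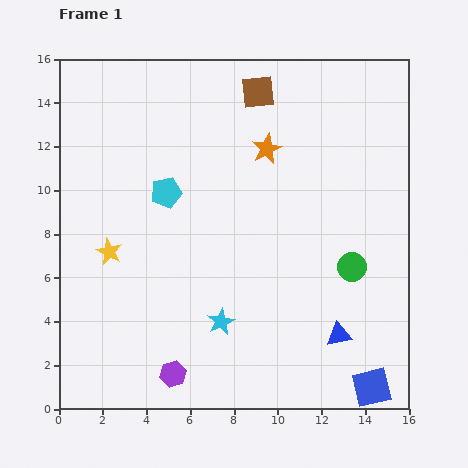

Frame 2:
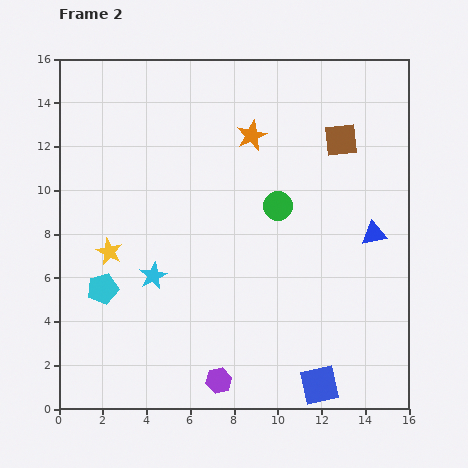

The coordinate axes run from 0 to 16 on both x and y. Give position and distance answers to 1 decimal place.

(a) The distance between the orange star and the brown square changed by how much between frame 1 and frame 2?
+1.5

Distance in frame 1: 2.6. Distance in frame 2: 4.1.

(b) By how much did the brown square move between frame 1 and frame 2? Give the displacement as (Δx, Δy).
(3.8, -2.2)

The brown square was at (9.1, 14.5) in frame 1 and (12.9, 12.3) in frame 2.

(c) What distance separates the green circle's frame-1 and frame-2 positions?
4.4

The green circle moved from (13.4, 6.5) to (10.0, 9.3), a distance of √(3.4² + 2.8²) ≈ 4.4.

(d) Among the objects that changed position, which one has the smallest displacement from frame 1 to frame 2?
the orange star

(moved 0.9)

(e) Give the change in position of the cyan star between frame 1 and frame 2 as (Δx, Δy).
(-3.1, 2.1)

The cyan star was at (7.4, 4.0) in frame 1 and (4.3, 6.1) in frame 2.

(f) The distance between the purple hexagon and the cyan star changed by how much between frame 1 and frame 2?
+2.4

Distance in frame 1: 3.3. Distance in frame 2: 5.7.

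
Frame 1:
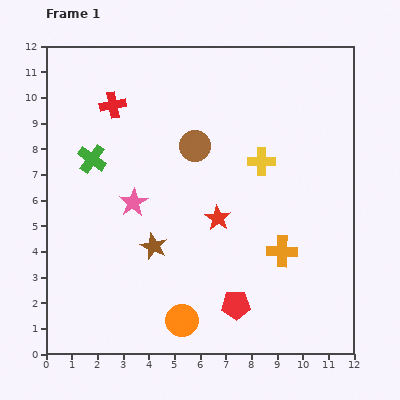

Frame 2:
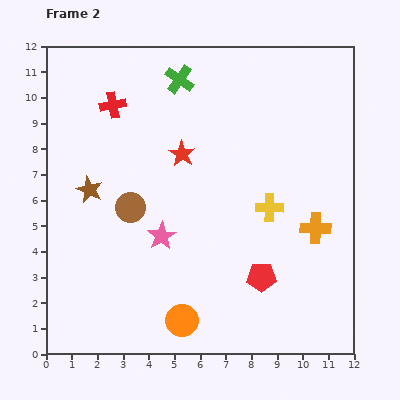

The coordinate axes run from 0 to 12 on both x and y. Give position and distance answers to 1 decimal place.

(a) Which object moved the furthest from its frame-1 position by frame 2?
the green cross

(moved 4.6; next 3.5)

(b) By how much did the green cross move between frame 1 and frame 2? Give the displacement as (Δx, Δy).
(3.4, 3.1)

The green cross was at (1.8, 7.6) in frame 1 and (5.2, 10.7) in frame 2.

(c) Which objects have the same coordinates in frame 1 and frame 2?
the orange circle, the red cross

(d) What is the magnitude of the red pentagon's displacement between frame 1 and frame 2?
1.5

The red pentagon moved from (7.4, 1.9) to (8.4, 3.0), a distance of √(1.0² + 1.1²) ≈ 1.5.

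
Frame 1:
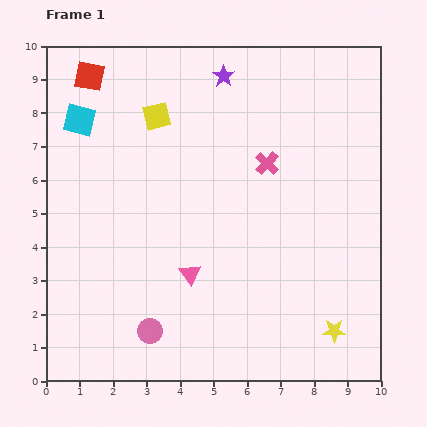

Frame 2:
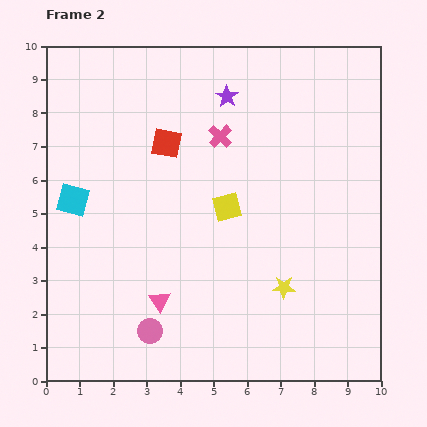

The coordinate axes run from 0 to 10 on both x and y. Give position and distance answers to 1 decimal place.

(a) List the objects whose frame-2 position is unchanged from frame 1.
the pink circle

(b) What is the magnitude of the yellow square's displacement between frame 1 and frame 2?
3.4

The yellow square moved from (3.3, 7.9) to (5.4, 5.2), a distance of √(2.1² + 2.7²) ≈ 3.4.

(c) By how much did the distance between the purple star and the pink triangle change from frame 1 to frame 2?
+0.4

Distance in frame 1: 6.0. Distance in frame 2: 6.4.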